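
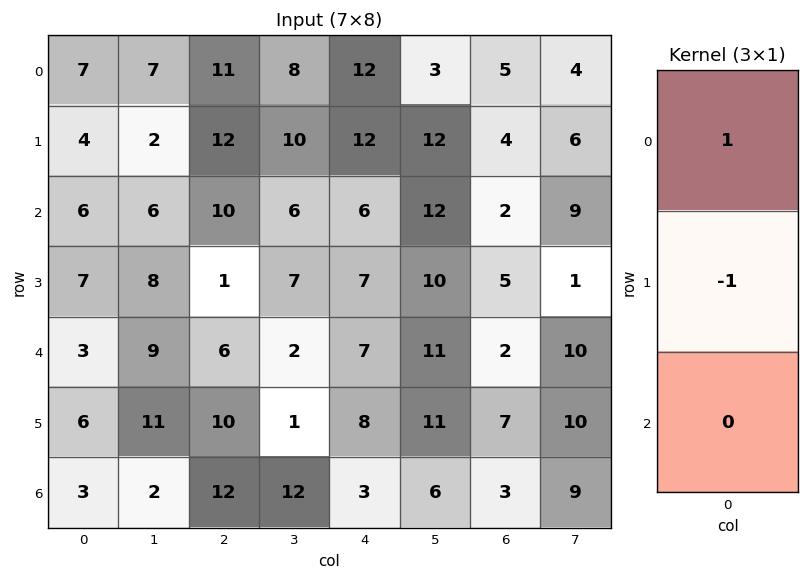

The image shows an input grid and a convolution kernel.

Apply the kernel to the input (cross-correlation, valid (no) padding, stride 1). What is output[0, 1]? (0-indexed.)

5

The receptive field on the input at this output position is [7 / 2 / 6]. Elementwise product with the kernel and sum: 7·1 + 2·-1.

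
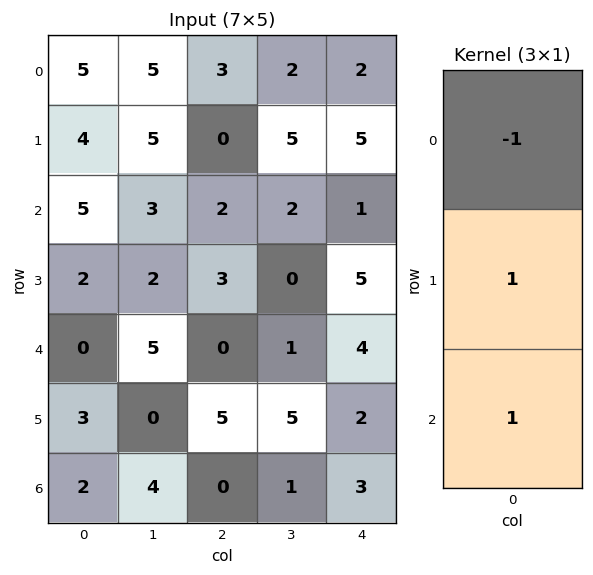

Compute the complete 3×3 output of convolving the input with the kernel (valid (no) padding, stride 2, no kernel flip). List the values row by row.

Output[0,0]: The receptive field on the input at this output position is [5 / 4 / 5]. Elementwise product with the kernel and sum: 5·-1 + 4·1 + 5·1.
Output[0,1]: The receptive field on the input at this output position is [3 / 0 / 2]. Elementwise product with the kernel and sum: 3·-1 + 0·1 + 2·1.

4 -1 4
-3 1 8
5 5 1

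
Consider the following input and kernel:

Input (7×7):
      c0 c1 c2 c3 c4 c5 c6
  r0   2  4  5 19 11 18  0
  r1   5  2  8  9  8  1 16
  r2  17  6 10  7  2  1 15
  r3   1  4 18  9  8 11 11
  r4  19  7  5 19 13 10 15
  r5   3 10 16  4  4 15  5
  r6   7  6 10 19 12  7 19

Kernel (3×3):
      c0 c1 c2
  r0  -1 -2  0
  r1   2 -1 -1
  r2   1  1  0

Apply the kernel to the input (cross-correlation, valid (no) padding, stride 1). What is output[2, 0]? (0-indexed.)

-23

The receptive field on the input at this output position is [17 6 10 / 1 4 18 / 19 7 5]. Elementwise product with the kernel and sum: 17·-1 + 6·-2 + 1·2 + 4·-1 + 18·-1 + 19·1 + 7·1.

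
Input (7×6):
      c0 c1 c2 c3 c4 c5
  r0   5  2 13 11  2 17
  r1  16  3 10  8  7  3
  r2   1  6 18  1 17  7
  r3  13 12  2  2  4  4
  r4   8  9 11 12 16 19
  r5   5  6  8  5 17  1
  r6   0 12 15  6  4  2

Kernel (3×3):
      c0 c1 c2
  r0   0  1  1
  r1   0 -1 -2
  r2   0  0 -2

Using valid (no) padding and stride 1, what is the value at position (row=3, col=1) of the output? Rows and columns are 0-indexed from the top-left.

-41

The receptive field on the input at this output position is [12 2 2 / 9 11 12 / 6 8 5]. Elementwise product with the kernel and sum: 2·1 + 2·1 + 11·-1 + 12·-2 + 5·-2.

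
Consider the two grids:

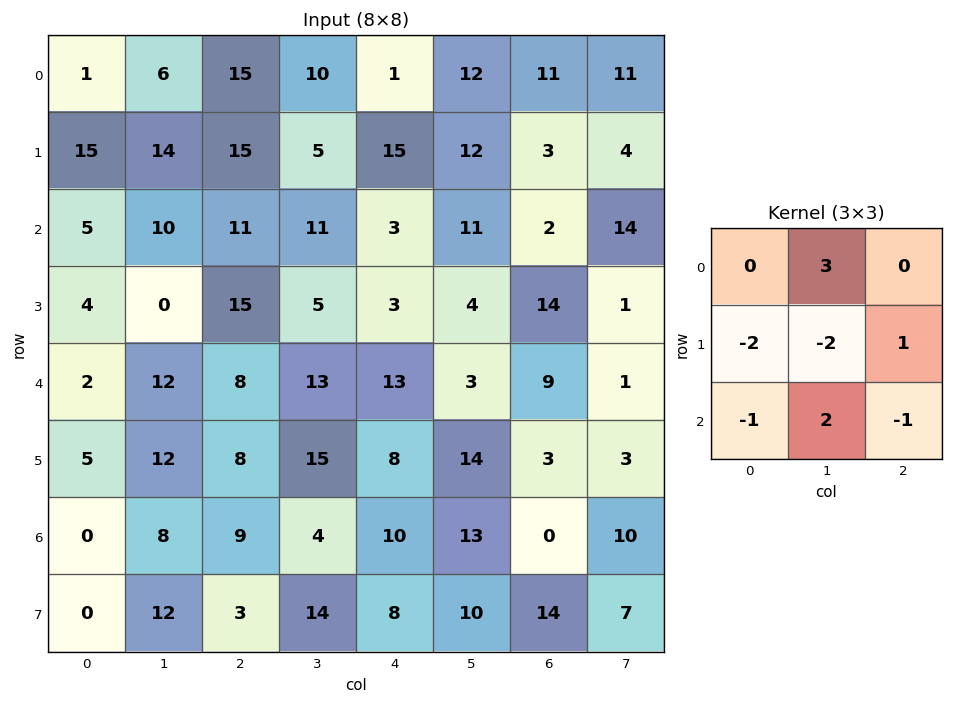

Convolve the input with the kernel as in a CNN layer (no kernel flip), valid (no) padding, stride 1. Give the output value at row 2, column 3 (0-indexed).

The receptive field on the input at this output position is [11 3 11 / 5 3 4 / 13 13 3]. Elementwise product with the kernel and sum: 3·3 + 5·-2 + 3·-2 + 4·1 + 13·-1 + 13·2 + 3·-1.

7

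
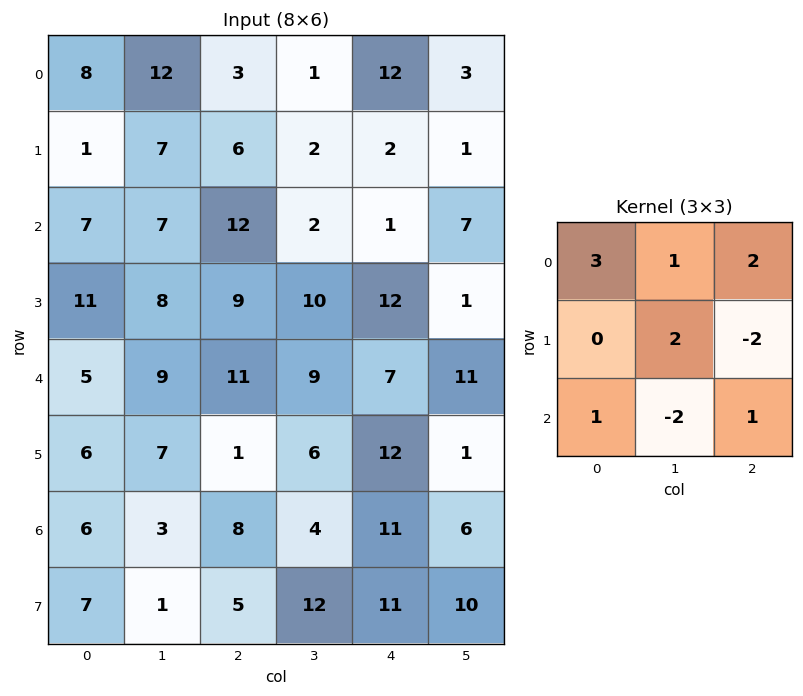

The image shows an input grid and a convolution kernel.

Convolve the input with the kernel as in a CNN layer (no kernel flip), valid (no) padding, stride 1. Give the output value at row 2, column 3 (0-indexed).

The receptive field on the input at this output position is [2 1 7 / 10 12 1 / 9 7 11]. Elementwise product with the kernel and sum: 2·3 + 1·1 + 7·2 + 12·2 + 1·-2 + 9·1 + 7·-2 + 11·1.

49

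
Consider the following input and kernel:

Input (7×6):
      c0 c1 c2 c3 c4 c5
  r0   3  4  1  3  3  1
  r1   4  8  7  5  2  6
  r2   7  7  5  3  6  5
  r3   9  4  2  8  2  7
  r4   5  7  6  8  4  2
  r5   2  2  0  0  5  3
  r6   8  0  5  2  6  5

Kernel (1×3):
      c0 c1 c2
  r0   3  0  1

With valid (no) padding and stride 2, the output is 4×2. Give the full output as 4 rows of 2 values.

Output[0,0]: The receptive field on the input at this output position is [3 4 1]. Elementwise product with the kernel and sum: 3·3 + 1·1.

10 6
26 21
21 22
29 21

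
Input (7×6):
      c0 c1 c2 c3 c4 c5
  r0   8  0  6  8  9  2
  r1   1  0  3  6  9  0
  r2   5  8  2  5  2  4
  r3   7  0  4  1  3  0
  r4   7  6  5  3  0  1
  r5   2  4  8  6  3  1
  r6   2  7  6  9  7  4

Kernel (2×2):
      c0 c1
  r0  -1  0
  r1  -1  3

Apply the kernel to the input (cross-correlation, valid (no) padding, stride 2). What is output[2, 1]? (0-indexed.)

5

The receptive field on the input at this output position is [5 3 / 8 6]. Elementwise product with the kernel and sum: 5·-1 + 8·-1 + 6·3.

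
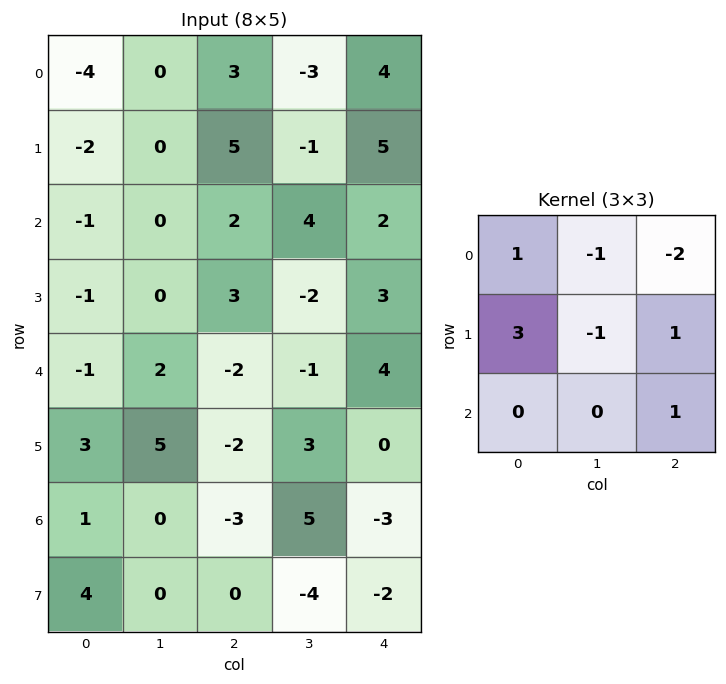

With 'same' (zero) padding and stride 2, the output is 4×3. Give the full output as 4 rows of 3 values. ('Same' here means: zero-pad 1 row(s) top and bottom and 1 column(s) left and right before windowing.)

4 -7 -13
3 -3 4
9 11 -12
-14 5 21

Output[0,0]: The receptive field on the zero-padded input at this output position is [0 0 0 / 0 -4 0 / 0 -2 0]. Elementwise product with the kernel and sum: 0·1 + 0·-1 + 0·-2 + 0·3 + -4·-1 + 0·1 + 0·1.
Output[0,1]: The receptive field on the zero-padded input at this output position is [0 0 0 / 0 3 -3 / 0 5 -1]. Elementwise product with the kernel and sum: 0·1 + 0·-1 + 0·-2 + 0·3 + 3·-1 + -3·1 + -1·1.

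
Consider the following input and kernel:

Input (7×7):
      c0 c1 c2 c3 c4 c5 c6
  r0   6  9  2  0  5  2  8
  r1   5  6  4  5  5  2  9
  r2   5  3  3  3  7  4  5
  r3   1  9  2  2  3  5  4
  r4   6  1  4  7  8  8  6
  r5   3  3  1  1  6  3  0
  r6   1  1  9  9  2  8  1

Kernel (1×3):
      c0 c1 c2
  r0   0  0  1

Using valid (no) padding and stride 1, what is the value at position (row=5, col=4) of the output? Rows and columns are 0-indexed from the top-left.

0

The receptive field on the input at this output position is [6 3 0]. Elementwise product with the kernel and sum: 0·1.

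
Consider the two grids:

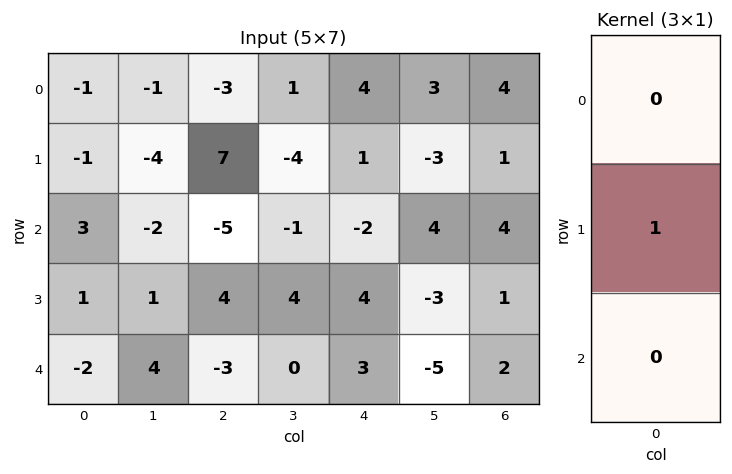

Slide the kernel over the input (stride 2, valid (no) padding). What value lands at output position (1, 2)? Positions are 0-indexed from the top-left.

4

The receptive field on the input at this output position is [-2 / 4 / 3]. Elementwise product with the kernel and sum: 4·1.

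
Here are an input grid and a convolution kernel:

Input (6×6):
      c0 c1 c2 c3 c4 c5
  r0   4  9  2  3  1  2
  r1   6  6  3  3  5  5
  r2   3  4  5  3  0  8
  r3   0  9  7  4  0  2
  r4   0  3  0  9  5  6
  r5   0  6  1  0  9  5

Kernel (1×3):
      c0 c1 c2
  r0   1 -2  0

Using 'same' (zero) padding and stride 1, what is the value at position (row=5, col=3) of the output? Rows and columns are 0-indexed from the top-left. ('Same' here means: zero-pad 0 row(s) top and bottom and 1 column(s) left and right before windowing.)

The receptive field on the zero-padded input at this output position is [1 0 9]. Elementwise product with the kernel and sum: 1·1 + 0·-2.

1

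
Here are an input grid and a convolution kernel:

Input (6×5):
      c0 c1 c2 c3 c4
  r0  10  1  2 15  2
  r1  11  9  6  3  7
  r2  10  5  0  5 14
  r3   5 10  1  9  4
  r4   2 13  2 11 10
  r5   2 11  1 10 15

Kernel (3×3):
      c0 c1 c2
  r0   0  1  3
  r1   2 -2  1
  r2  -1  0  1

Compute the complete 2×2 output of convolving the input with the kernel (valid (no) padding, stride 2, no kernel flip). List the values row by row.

Output[0,0]: The receptive field on the input at this output position is [10 1 2 / 11 9 6 / 10 5 0]. Elementwise product with the kernel and sum: 1·1 + 2·3 + 11·2 + 9·-2 + 6·1 + 10·-1 + 0·1.
Output[0,1]: The receptive field on the input at this output position is [2 15 2 / 6 3 7 / 0 5 14]. Elementwise product with the kernel and sum: 15·1 + 2·3 + 6·2 + 3·-2 + 7·1 + 0·-1 + 14·1.

7 48
-4 43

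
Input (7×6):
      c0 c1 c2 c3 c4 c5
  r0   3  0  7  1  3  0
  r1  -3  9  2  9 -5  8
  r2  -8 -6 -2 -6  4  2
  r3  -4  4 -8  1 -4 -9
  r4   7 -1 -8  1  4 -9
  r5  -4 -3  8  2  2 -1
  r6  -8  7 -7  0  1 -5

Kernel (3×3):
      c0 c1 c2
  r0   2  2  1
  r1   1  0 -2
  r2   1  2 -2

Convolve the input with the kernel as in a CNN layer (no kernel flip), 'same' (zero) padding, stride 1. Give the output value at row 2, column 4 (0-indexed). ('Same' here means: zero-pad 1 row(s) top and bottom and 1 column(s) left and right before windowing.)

17

The receptive field on the zero-padded input at this output position is [9 -5 8 / -6 4 2 / 1 -4 -9]. Elementwise product with the kernel and sum: 9·2 + -5·2 + 8·1 + -6·1 + 2·-2 + 1·1 + -4·2 + -9·-2.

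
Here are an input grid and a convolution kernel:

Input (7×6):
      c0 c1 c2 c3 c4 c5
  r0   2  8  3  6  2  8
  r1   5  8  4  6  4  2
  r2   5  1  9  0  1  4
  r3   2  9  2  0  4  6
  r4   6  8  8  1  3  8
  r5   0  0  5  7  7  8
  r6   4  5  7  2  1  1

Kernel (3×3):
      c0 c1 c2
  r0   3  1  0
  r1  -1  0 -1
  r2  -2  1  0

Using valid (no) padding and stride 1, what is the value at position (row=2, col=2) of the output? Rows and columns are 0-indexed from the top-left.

6

The receptive field on the input at this output position is [9 0 1 / 2 0 4 / 8 1 3]. Elementwise product with the kernel and sum: 9·3 + 0·1 + 2·-1 + 4·-1 + 8·-2 + 1·1.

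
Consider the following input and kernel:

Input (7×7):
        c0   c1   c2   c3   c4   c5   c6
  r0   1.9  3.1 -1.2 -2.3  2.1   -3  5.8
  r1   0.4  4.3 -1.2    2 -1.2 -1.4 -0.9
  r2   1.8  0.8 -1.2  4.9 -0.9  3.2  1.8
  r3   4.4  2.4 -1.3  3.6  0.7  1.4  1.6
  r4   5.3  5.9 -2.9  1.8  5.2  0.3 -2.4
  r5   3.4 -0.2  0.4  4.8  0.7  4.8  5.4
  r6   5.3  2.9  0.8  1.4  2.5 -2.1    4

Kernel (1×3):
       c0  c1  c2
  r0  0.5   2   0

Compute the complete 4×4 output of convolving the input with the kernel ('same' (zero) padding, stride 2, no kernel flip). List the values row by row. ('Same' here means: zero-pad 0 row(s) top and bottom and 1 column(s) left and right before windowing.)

3.8 -0.85 3.05 10.1
3.6 -2 0.65 5.2
10.6 -2.85 11.3 -4.65
10.6 3.05 5.7 6.95

Output[0,0]: The receptive field on the zero-padded input at this output position is [0 1.9 3.1]. Elementwise product with the kernel and sum: 0·0.5 + 1.9·2.
Output[0,1]: The receptive field on the zero-padded input at this output position is [3.1 -1.2 -2.3]. Elementwise product with the kernel and sum: 3.1·0.5 + -1.2·2.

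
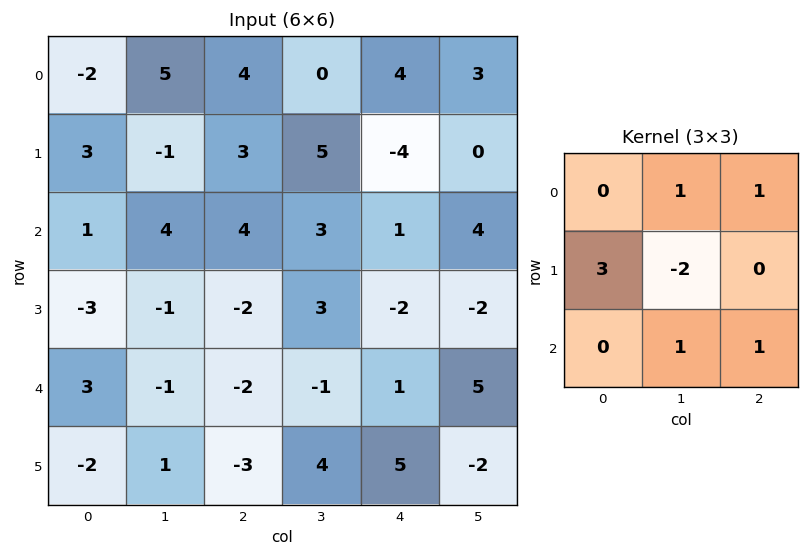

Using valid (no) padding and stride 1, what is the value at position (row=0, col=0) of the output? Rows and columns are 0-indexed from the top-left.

The receptive field on the input at this output position is [-2 5 4 / 3 -1 3 / 1 4 4]. Elementwise product with the kernel and sum: 5·1 + 4·1 + 3·3 + -1·-2 + 4·1 + 4·1.

28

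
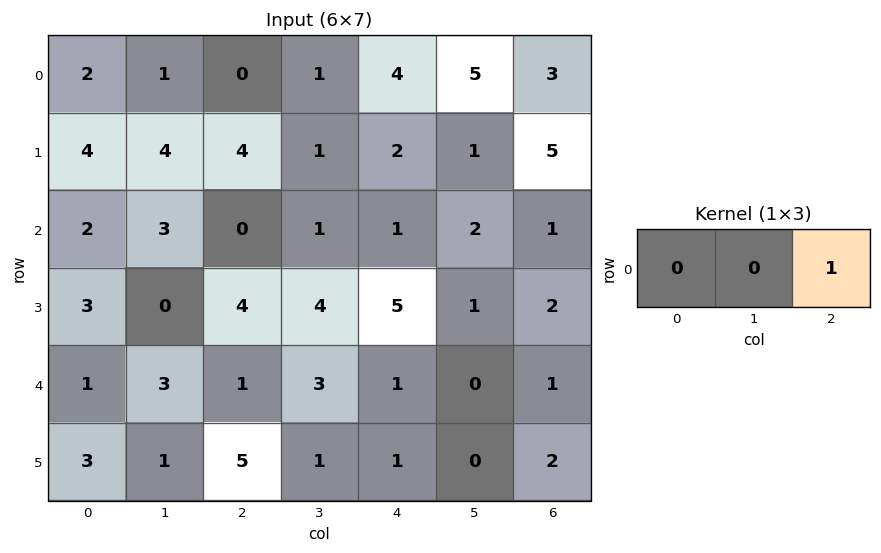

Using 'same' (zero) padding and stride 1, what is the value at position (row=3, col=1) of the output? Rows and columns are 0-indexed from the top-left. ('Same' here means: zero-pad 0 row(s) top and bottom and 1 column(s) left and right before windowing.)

The receptive field on the zero-padded input at this output position is [3 0 4]. Elementwise product with the kernel and sum: 4·1.

4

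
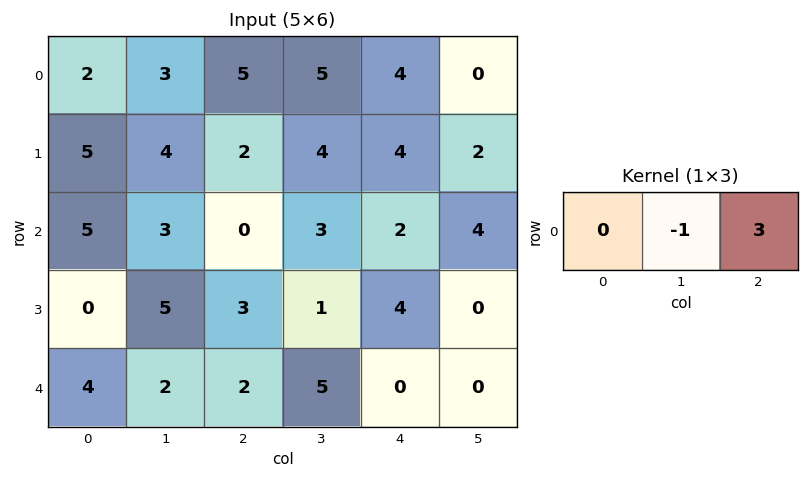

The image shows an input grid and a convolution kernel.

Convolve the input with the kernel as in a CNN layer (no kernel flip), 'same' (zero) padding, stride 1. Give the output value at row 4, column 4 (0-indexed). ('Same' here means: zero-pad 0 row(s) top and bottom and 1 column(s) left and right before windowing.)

0

The receptive field on the zero-padded input at this output position is [5 0 0]. Elementwise product with the kernel and sum: 0·-1 + 0·3.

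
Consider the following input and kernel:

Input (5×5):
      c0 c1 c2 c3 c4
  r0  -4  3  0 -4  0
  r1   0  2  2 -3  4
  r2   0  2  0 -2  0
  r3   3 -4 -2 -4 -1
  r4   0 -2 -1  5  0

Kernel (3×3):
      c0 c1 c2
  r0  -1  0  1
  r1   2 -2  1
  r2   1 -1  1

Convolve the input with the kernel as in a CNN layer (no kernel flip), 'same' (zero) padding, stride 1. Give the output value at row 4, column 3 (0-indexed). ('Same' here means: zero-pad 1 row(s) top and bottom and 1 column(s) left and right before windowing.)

-11

The receptive field on the zero-padded input at this output position is [-2 -4 -1 / -1 5 0 / 0 0 0]. Elementwise product with the kernel and sum: -2·-1 + -1·1 + -1·2 + 5·-2 + 0·1 + 0·1 + 0·-1 + 0·1.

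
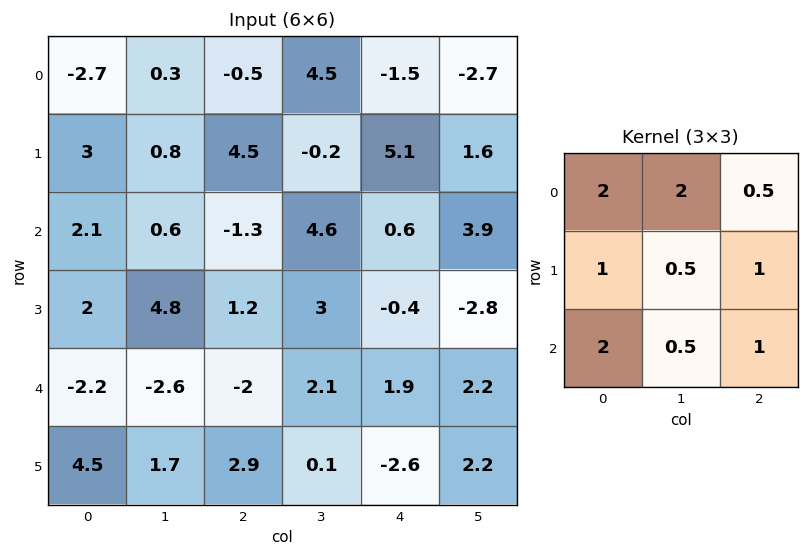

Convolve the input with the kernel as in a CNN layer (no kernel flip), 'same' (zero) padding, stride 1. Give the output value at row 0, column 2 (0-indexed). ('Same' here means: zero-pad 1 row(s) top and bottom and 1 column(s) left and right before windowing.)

8.2

The receptive field on the zero-padded input at this output position is [0 0 0 / 0.3 -0.5 4.5 / 0.8 4.5 -0.2]. Elementwise product with the kernel and sum: 0·2 + 0·2 + 0·0.5 + 0.3·1 + -0.5·0.5 + 4.5·1 + 0.8·2 + 4.5·0.5 + -0.2·1.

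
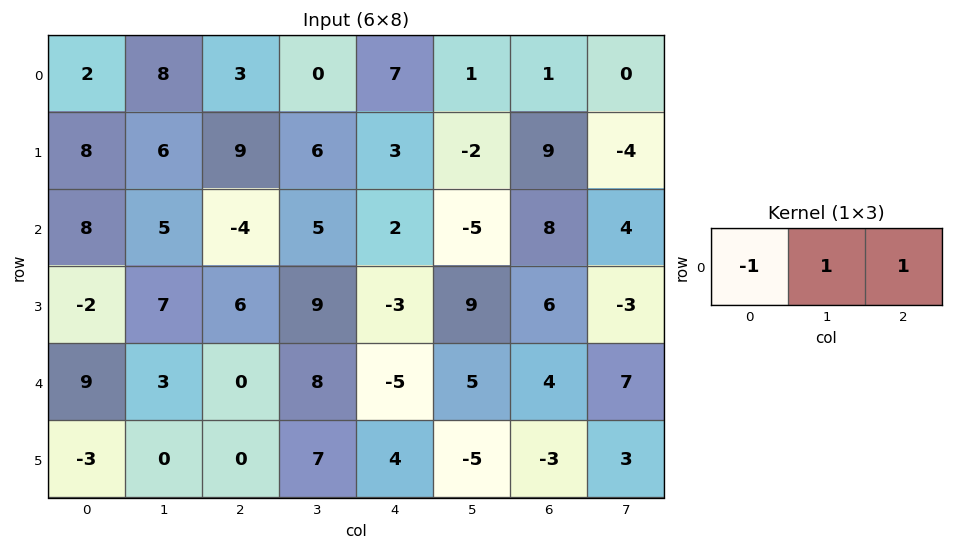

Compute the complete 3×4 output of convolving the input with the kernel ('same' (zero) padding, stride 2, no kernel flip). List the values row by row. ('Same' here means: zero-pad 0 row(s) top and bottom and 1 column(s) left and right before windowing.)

Output[0,0]: The receptive field on the zero-padded input at this output position is [0 2 8]. Elementwise product with the kernel and sum: 0·-1 + 2·1 + 8·1.
Output[0,1]: The receptive field on the zero-padded input at this output position is [8 3 0]. Elementwise product with the kernel and sum: 8·-1 + 3·1 + 0·1.

10 -5 8 0
13 -4 -8 17
12 5 -8 6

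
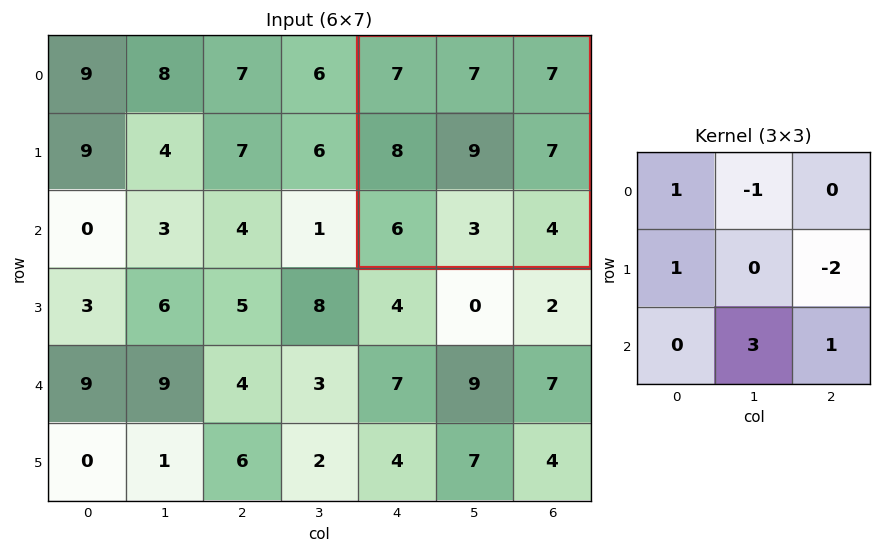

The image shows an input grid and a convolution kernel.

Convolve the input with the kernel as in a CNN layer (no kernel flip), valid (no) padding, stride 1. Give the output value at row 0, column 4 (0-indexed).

7

The receptive field on the input at this output position is [7 7 7 / 8 9 7 / 6 3 4]. Elementwise product with the kernel and sum: 7·1 + 7·-1 + 8·1 + 7·-2 + 3·3 + 4·1.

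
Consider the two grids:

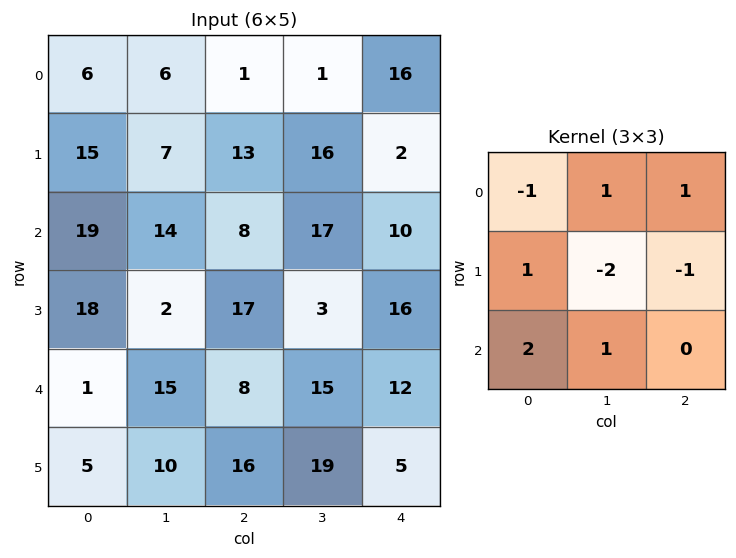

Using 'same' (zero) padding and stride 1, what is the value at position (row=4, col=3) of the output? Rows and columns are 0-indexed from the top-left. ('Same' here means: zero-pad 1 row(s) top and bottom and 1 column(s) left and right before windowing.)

19

The receptive field on the zero-padded input at this output position is [17 3 16 / 8 15 12 / 16 19 5]. Elementwise product with the kernel and sum: 17·-1 + 3·1 + 16·1 + 8·1 + 15·-2 + 12·-1 + 16·2 + 19·1.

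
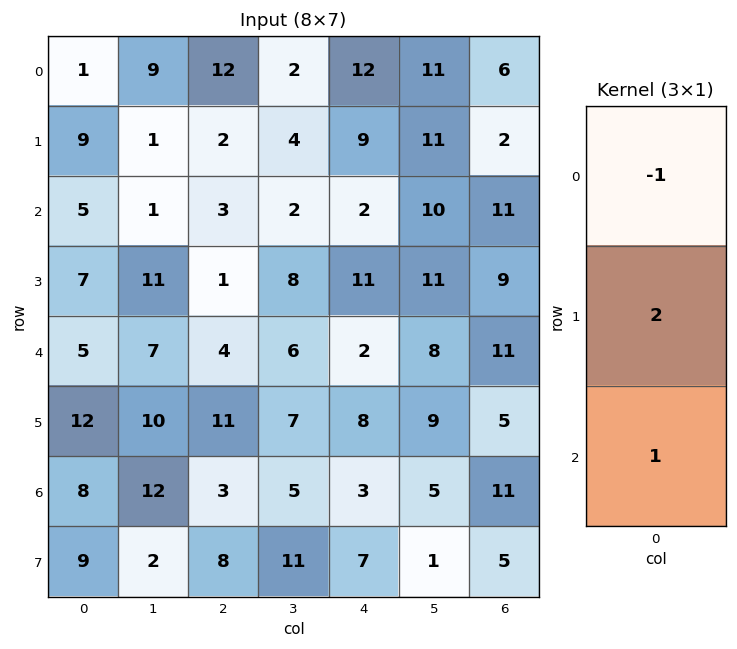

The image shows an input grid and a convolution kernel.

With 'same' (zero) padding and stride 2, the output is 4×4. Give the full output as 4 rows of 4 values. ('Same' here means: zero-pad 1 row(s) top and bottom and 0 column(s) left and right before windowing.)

Output[0,0]: The receptive field on the zero-padded input at this output position is [0 / 1 / 9]. Elementwise product with the kernel and sum: 0·-1 + 1·2 + 9·1.

11 26 33 14
8 5 6 29
15 18 1 18
13 3 5 22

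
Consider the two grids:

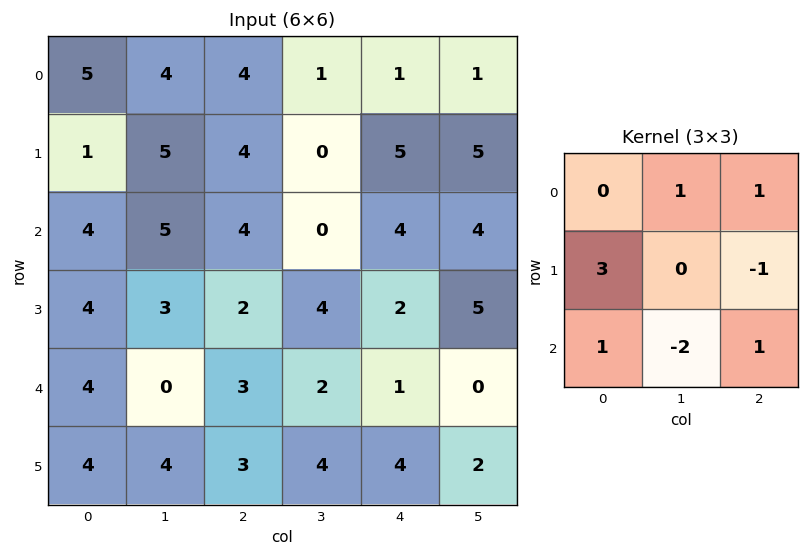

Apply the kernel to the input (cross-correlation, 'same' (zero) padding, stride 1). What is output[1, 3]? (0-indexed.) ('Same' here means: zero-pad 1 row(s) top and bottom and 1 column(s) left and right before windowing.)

17

The receptive field on the zero-padded input at this output position is [4 1 1 / 4 0 5 / 4 0 4]. Elementwise product with the kernel and sum: 1·1 + 1·1 + 4·3 + 5·-1 + 4·1 + 0·-2 + 4·1.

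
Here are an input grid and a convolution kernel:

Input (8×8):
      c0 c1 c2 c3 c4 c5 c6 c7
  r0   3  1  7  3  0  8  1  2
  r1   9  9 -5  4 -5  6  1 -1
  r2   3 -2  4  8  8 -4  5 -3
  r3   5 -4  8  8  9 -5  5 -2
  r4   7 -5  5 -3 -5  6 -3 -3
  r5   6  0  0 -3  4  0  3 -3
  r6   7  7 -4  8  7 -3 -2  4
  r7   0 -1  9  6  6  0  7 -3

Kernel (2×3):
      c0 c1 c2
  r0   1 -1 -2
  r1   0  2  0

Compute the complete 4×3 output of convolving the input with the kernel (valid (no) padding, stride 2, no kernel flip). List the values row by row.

Output[0,0]: The receptive field on the input at this output position is [3 1 7 / 9 9 -5]. Elementwise product with the kernel and sum: 3·1 + 1·-1 + 7·-2 + 9·2.
Output[0,1]: The receptive field on the input at this output position is [7 3 0 / -5 4 -5]. Elementwise product with the kernel and sum: 7·1 + 3·-1 + 0·-2 + 4·2.

6 12 2
-11 -4 -8
2 12 -5
6 -14 14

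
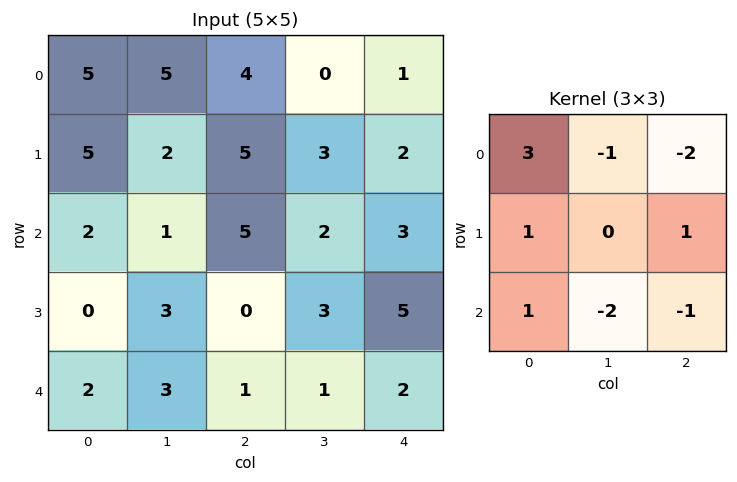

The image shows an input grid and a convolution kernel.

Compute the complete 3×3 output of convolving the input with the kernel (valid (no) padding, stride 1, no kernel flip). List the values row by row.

7 5 15
4 -2 5
-10 0 9

Output[0,0]: The receptive field on the input at this output position is [5 5 4 / 5 2 5 / 2 1 5]. Elementwise product with the kernel and sum: 5·3 + 5·-1 + 4·-2 + 5·1 + 5·1 + 2·1 + 1·-2 + 5·-1.
Output[0,1]: The receptive field on the input at this output position is [5 4 0 / 2 5 3 / 1 5 2]. Elementwise product with the kernel and sum: 5·3 + 4·-1 + 0·-2 + 2·1 + 3·1 + 1·1 + 5·-2 + 2·-1.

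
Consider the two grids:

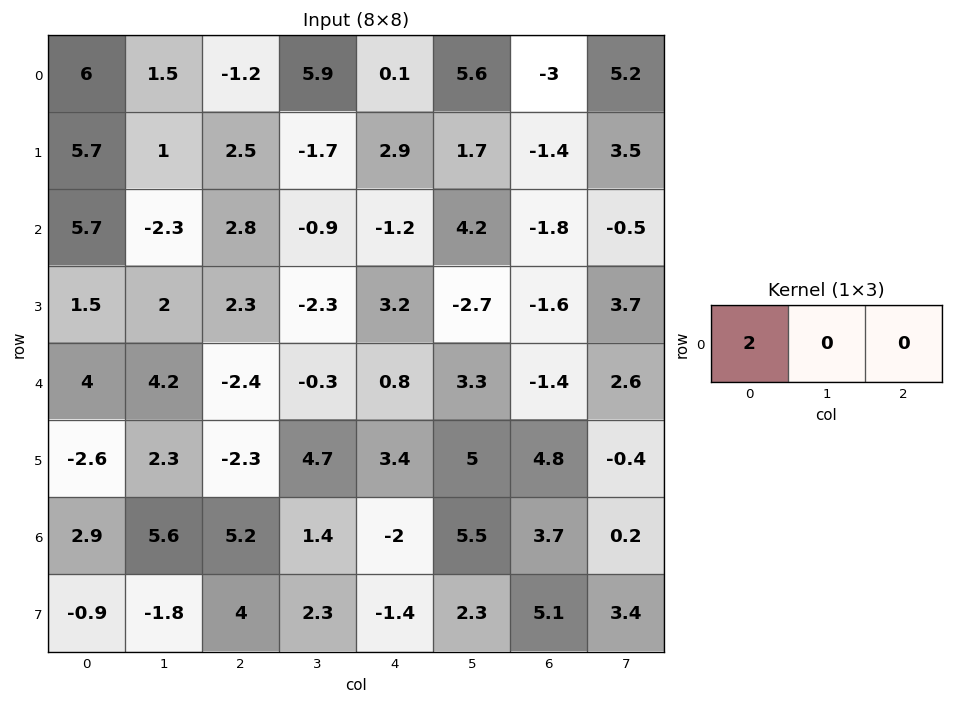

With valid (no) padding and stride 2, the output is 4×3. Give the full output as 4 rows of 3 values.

Output[0,0]: The receptive field on the input at this output position is [6 1.5 -1.2]. Elementwise product with the kernel and sum: 6·2.

12 -2.4 0.2
11.4 5.6 -2.4
8 -4.8 1.6
5.8 10.4 -4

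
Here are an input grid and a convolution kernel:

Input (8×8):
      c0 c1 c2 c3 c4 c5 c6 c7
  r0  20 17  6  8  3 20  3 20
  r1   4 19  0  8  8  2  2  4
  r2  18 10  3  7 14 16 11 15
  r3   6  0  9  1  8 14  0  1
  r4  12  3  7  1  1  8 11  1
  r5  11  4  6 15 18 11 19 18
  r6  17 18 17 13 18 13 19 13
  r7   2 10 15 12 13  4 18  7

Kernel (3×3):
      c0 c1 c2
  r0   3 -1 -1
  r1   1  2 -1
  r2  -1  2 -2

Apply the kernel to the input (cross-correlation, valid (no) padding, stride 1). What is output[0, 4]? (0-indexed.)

The receptive field on the input at this output position is [3 20 3 / 8 2 2 / 14 16 11]. Elementwise product with the kernel and sum: 3·3 + 20·-1 + 3·-1 + 8·1 + 2·2 + 2·-1 + 14·-1 + 16·2 + 11·-2.

-8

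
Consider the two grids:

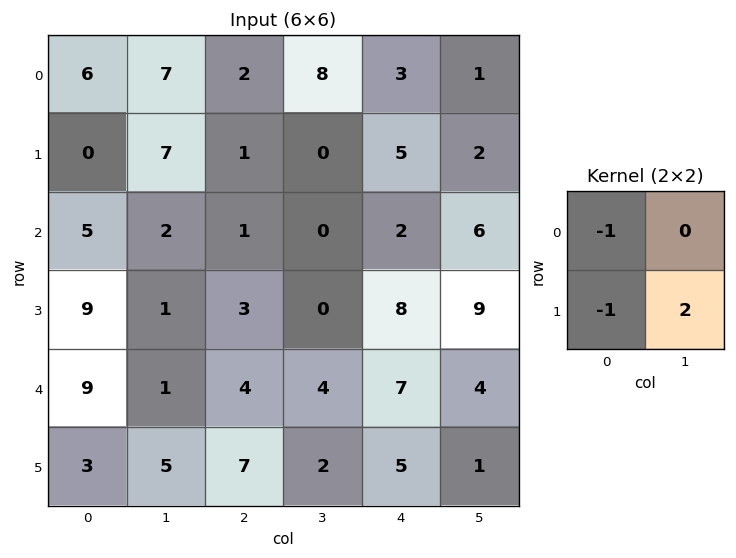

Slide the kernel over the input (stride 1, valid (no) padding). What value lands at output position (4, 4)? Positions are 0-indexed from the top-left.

-10

The receptive field on the input at this output position is [7 4 / 5 1]. Elementwise product with the kernel and sum: 7·-1 + 5·-1 + 1·2.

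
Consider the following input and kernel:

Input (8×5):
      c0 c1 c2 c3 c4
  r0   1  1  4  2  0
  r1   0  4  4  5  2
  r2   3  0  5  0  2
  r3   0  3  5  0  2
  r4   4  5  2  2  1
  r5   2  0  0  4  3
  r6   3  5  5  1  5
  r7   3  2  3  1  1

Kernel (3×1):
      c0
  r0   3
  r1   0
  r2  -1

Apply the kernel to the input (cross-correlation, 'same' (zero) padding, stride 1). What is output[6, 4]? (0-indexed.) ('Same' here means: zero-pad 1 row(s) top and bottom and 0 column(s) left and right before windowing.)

8

The receptive field on the zero-padded input at this output position is [3 / 5 / 1]. Elementwise product with the kernel and sum: 3·3 + 1·-1.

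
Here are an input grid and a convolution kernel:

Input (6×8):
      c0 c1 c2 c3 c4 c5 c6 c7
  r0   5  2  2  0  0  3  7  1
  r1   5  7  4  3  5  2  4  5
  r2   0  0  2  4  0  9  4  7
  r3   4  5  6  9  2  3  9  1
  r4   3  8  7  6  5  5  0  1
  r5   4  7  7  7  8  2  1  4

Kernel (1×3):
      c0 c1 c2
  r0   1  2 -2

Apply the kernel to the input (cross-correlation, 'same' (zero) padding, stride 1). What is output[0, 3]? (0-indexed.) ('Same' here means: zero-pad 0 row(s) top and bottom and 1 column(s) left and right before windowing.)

The receptive field on the zero-padded input at this output position is [2 0 0]. Elementwise product with the kernel and sum: 2·1 + 0·2 + 0·-2.

2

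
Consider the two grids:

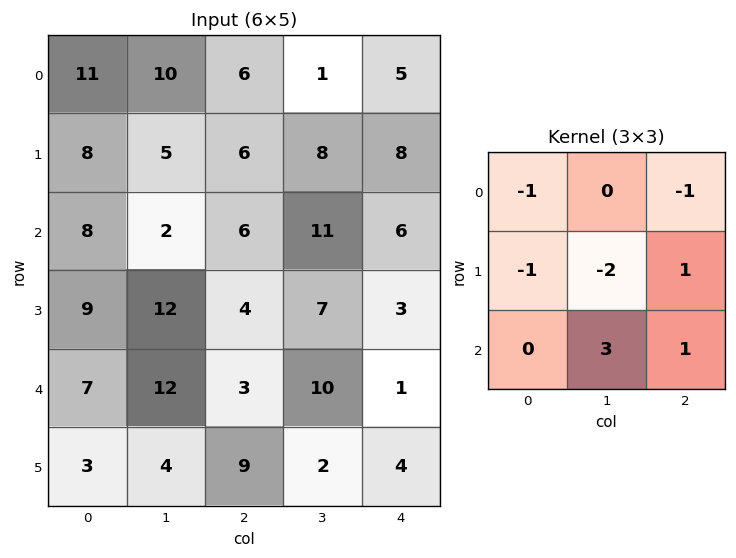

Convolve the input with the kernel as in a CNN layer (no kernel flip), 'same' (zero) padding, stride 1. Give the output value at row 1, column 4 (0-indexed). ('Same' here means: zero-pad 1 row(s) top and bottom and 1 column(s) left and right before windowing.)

The receptive field on the zero-padded input at this output position is [1 5 0 / 8 8 0 / 11 6 0]. Elementwise product with the kernel and sum: 1·-1 + 0·-1 + 8·-1 + 8·-2 + 0·1 + 6·3 + 0·1.

-7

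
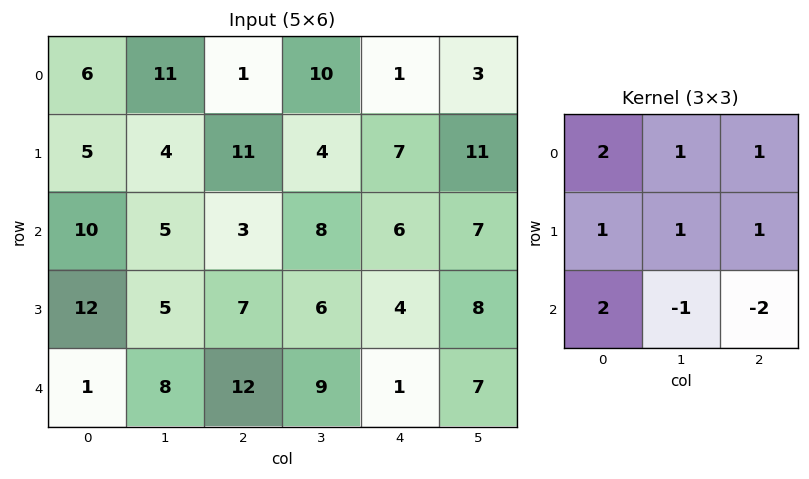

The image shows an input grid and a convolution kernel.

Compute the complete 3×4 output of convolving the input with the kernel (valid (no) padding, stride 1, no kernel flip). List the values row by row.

Output[0,0]: The receptive field on the input at this output position is [6 11 1 / 5 4 11 / 10 5 3]. Elementwise product with the kernel and sum: 6·2 + 11·1 + 1·1 + 5·1 + 4·1 + 11·1 + 10·2 + 5·-1 + 3·-2.

53 43 21 42
48 30 50 39
22 25 50 50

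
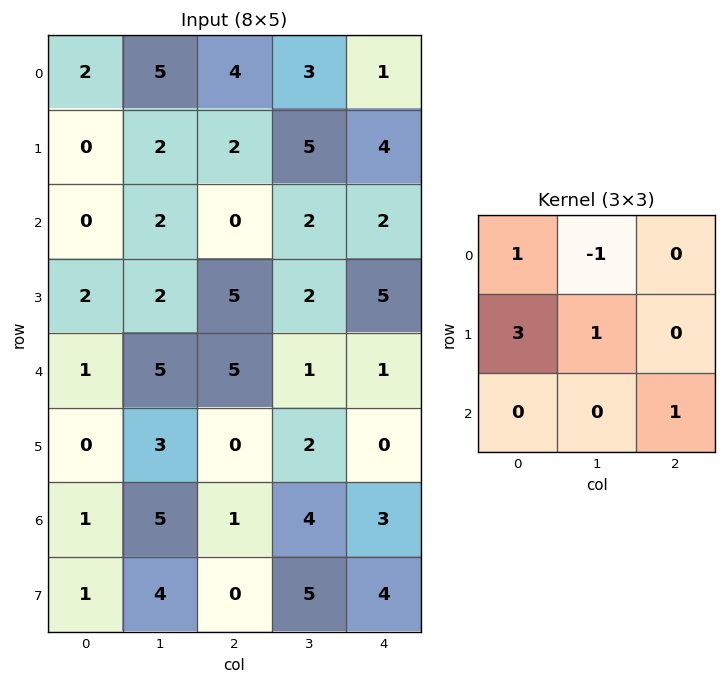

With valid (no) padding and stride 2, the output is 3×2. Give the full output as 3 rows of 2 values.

-1 14
11 16
0 9

Output[0,0]: The receptive field on the input at this output position is [2 5 4 / 0 2 2 / 0 2 0]. Elementwise product with the kernel and sum: 2·1 + 5·-1 + 0·3 + 2·1 + 0·1.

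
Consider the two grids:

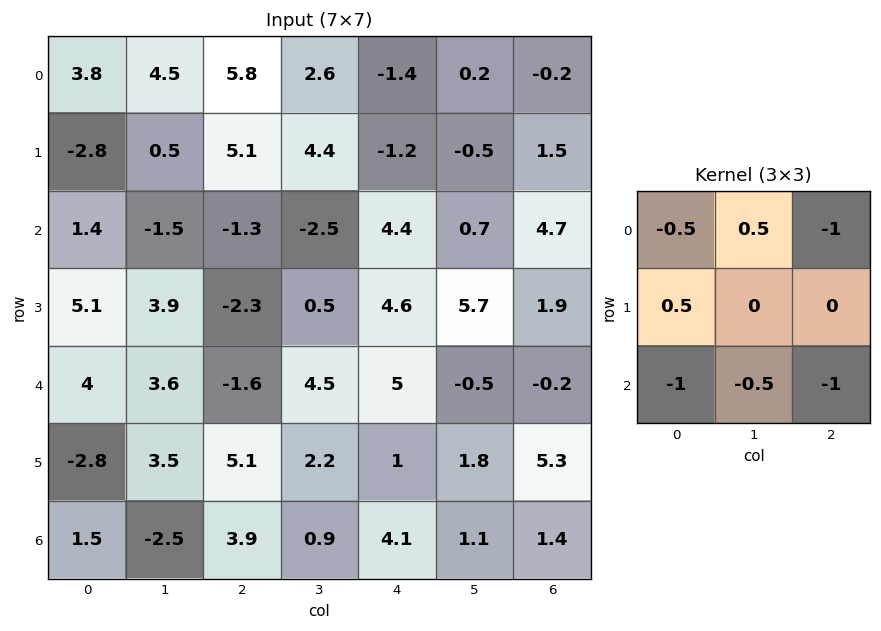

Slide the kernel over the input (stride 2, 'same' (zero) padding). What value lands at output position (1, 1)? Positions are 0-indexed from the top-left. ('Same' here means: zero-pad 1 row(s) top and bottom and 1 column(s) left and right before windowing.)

-6.1

The receptive field on the zero-padded input at this output position is [0.5 5.1 4.4 / -1.5 -1.3 -2.5 / 3.9 -2.3 0.5]. Elementwise product with the kernel and sum: 0.5·-0.5 + 5.1·0.5 + 4.4·-1 + -1.5·0.5 + 3.9·-1 + -2.3·-0.5 + 0.5·-1.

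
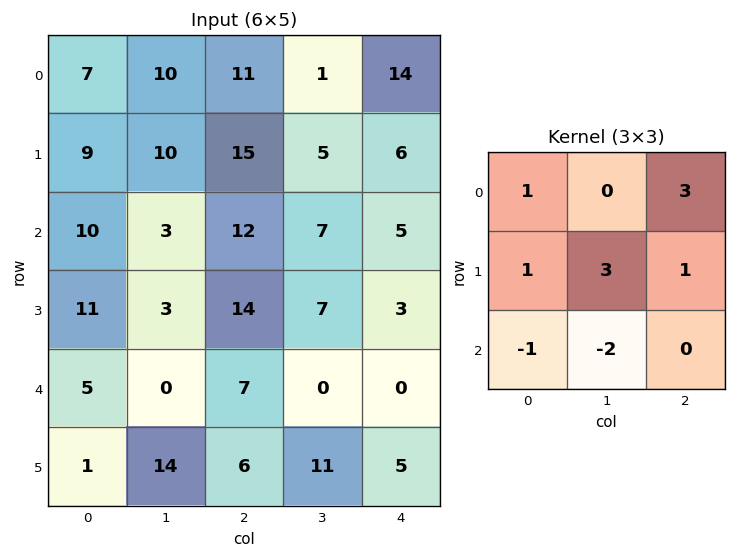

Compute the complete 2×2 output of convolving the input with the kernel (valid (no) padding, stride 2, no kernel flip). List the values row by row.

Output[0,0]: The receptive field on the input at this output position is [7 10 11 / 9 10 15 / 10 3 12]. Elementwise product with the kernel and sum: 7·1 + 11·3 + 9·1 + 10·3 + 15·1 + 10·-1 + 3·-2.

78 63
75 58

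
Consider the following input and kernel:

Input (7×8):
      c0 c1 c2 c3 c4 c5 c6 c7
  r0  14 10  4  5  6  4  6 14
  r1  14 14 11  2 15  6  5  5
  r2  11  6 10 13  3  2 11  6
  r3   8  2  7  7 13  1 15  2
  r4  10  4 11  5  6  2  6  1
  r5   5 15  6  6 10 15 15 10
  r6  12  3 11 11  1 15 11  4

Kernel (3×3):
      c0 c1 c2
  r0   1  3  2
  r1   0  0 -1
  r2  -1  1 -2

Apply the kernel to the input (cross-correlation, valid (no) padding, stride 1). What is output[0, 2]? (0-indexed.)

The receptive field on the input at this output position is [4 5 6 / 11 2 15 / 10 13 3]. Elementwise product with the kernel and sum: 4·1 + 5·3 + 6·2 + 15·-1 + 10·-1 + 13·1 + 3·-2.

13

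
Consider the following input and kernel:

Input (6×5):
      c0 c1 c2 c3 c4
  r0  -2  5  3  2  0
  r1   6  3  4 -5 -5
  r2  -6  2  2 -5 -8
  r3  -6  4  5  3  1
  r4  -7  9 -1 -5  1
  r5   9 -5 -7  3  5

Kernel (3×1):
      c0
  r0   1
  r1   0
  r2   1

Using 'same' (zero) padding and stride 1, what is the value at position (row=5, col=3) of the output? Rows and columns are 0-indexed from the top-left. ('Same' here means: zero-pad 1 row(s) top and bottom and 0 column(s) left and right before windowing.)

The receptive field on the zero-padded input at this output position is [-5 / 3 / 0]. Elementwise product with the kernel and sum: -5·1 + 0·1.

-5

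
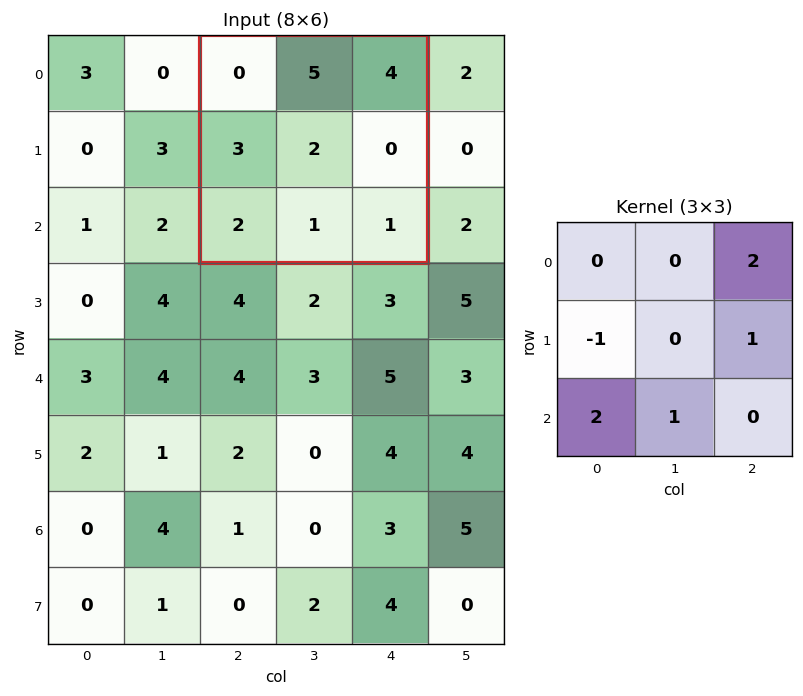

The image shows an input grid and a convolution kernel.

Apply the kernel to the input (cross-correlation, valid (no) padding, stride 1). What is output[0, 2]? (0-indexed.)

The receptive field on the input at this output position is [0 5 4 / 3 2 0 / 2 1 1]. Elementwise product with the kernel and sum: 4·2 + 3·-1 + 0·1 + 2·2 + 1·1.

10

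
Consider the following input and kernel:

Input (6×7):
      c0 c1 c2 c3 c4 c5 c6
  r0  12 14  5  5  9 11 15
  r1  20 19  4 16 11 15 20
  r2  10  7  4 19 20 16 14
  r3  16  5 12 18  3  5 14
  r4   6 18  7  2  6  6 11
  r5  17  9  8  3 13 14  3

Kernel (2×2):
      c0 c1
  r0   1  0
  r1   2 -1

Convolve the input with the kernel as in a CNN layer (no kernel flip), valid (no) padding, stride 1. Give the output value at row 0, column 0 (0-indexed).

33

The receptive field on the input at this output position is [12 14 / 20 19]. Elementwise product with the kernel and sum: 12·1 + 20·2 + 19·-1.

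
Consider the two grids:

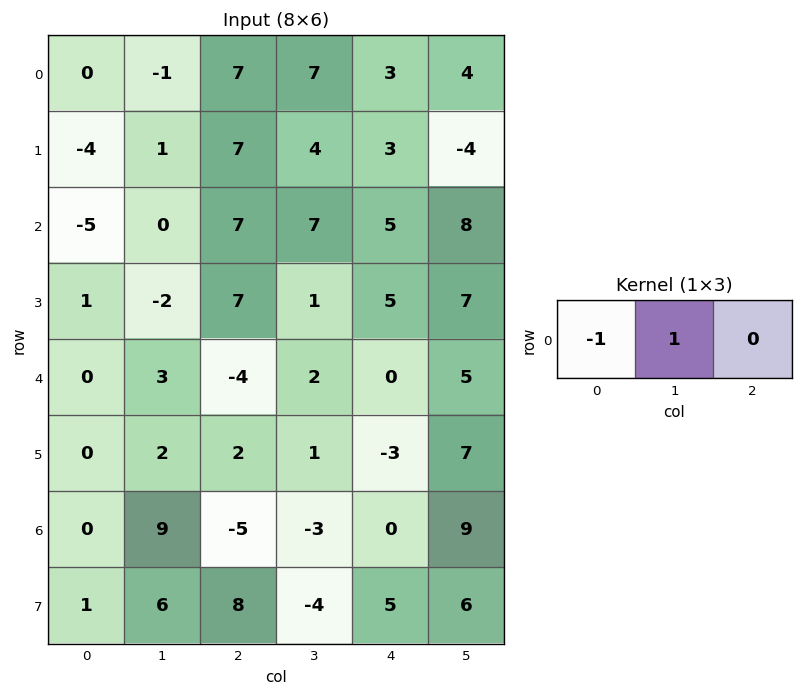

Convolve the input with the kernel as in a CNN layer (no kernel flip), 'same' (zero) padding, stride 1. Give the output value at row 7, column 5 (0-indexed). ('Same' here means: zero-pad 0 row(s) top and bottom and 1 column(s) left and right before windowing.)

1

The receptive field on the zero-padded input at this output position is [5 6 0]. Elementwise product with the kernel and sum: 5·-1 + 6·1.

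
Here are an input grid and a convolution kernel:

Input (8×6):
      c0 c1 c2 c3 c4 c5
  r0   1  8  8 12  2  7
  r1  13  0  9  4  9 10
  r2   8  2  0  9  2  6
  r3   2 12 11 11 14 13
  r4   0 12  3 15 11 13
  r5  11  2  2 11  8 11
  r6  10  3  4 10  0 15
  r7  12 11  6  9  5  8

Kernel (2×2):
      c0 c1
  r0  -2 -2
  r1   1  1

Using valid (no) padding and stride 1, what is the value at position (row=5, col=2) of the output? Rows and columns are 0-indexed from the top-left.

-12

The receptive field on the input at this output position is [2 11 / 4 10]. Elementwise product with the kernel and sum: 2·-2 + 11·-2 + 4·1 + 10·1.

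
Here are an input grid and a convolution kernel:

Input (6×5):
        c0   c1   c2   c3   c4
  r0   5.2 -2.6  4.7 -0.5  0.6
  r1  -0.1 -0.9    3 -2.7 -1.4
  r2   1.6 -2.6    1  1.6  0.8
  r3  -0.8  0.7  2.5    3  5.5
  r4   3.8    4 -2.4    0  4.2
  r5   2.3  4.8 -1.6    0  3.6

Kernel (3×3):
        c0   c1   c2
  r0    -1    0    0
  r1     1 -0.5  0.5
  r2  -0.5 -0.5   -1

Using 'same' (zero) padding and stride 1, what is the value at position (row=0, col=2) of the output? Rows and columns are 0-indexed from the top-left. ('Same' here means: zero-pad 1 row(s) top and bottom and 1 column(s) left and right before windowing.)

The receptive field on the zero-padded input at this output position is [0 0 0 / -2.6 4.7 -0.5 / -0.9 3 -2.7]. Elementwise product with the kernel and sum: 0·-1 + -2.6·1 + 4.7·-0.5 + -0.5·0.5 + -0.9·-0.5 + 3·-0.5 + -2.7·-1.

-3.55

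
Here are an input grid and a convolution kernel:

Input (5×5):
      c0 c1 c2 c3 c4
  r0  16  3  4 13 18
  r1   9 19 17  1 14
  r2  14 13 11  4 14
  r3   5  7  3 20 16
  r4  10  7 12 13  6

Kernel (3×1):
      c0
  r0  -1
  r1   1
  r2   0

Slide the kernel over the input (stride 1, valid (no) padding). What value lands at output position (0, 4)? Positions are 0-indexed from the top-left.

-4

The receptive field on the input at this output position is [18 / 14 / 14]. Elementwise product with the kernel and sum: 18·-1 + 14·1.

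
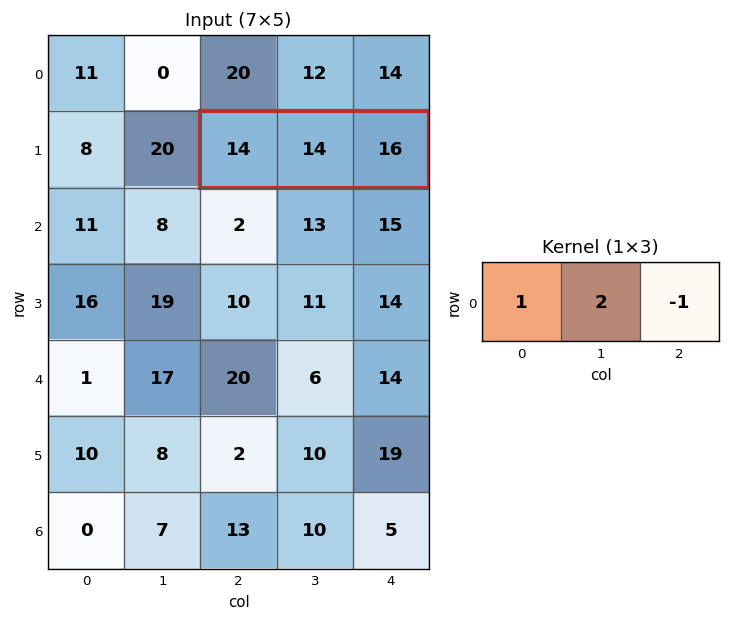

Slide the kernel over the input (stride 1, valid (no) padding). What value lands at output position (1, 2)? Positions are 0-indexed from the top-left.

26

The receptive field on the input at this output position is [14 14 16]. Elementwise product with the kernel and sum: 14·1 + 14·2 + 16·-1.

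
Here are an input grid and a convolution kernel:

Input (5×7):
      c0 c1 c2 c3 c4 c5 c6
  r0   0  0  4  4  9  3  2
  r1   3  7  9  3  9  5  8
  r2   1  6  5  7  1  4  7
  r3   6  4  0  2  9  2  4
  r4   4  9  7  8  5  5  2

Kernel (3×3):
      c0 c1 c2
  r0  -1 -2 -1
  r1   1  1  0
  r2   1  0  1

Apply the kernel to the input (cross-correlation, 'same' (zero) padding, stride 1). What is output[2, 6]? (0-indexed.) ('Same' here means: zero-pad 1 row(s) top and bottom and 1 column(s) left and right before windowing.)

The receptive field on the zero-padded input at this output position is [5 8 0 / 4 7 0 / 2 4 0]. Elementwise product with the kernel and sum: 5·-1 + 8·-2 + 0·-1 + 4·1 + 7·1 + 2·1 + 0·1.

-8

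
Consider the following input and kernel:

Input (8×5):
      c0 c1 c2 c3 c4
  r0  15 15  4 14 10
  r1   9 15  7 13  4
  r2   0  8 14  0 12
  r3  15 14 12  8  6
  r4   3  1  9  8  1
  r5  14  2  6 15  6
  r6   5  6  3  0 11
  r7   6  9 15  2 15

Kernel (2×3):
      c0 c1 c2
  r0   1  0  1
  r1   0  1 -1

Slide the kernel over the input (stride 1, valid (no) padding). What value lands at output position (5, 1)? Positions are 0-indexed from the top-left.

The receptive field on the input at this output position is [2 6 15 / 6 3 0]. Elementwise product with the kernel and sum: 2·1 + 15·1 + 3·1 + 0·-1.

20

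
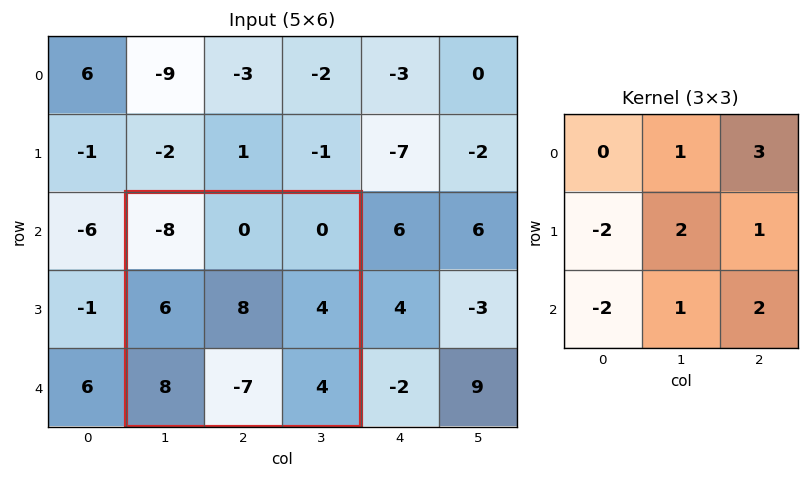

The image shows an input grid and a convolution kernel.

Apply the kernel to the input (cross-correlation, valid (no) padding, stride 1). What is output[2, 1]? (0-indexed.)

-7

The receptive field on the input at this output position is [-8 0 0 / 6 8 4 / 8 -7 4]. Elementwise product with the kernel and sum: 0·1 + 0·3 + 6·-2 + 8·2 + 4·1 + 8·-2 + -7·1 + 4·2.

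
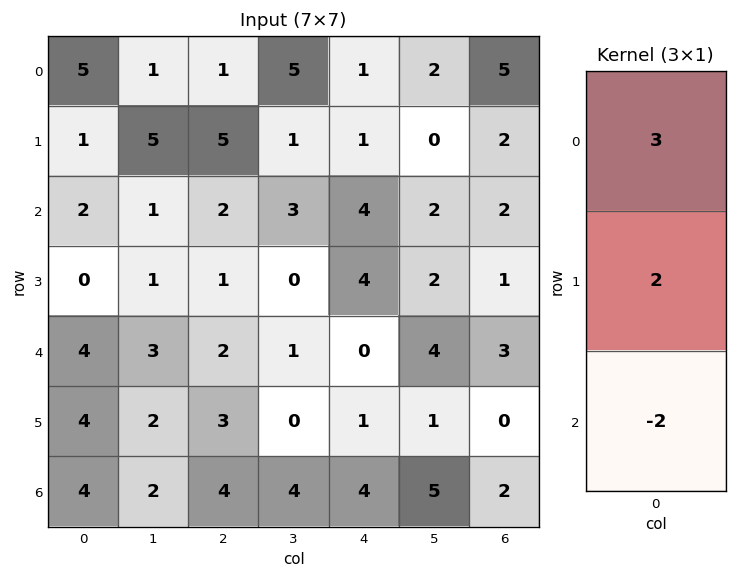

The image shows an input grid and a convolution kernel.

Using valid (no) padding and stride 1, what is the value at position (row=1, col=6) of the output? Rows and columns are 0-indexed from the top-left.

8

The receptive field on the input at this output position is [2 / 2 / 1]. Elementwise product with the kernel and sum: 2·3 + 2·2 + 1·-2.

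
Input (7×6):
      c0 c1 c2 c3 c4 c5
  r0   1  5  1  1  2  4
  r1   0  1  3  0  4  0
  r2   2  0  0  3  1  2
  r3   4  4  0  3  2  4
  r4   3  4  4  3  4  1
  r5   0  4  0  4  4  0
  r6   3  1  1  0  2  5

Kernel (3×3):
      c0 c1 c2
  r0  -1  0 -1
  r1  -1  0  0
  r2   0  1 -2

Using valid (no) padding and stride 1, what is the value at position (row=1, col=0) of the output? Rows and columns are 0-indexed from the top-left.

The receptive field on the input at this output position is [0 1 3 / 2 0 0 / 4 4 0]. Elementwise product with the kernel and sum: 0·-1 + 3·-1 + 2·-1 + 4·1 + 0·-2.

-1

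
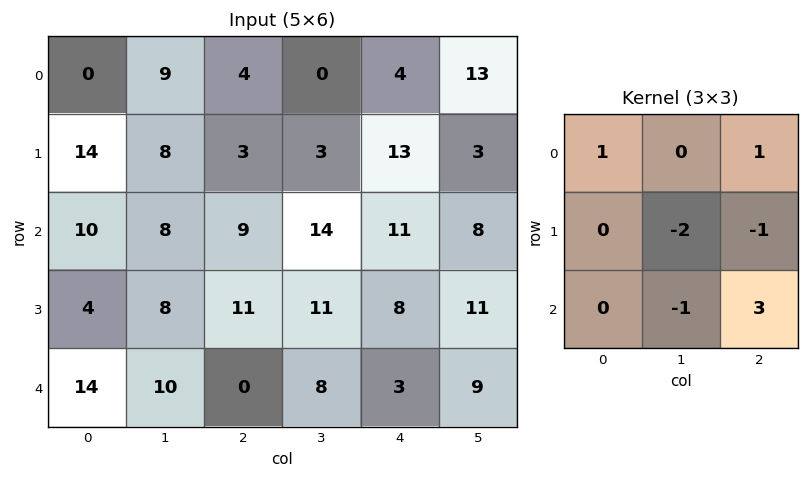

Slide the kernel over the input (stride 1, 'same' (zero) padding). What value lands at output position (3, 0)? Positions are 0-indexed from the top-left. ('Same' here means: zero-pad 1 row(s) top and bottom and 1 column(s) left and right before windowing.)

8

The receptive field on the zero-padded input at this output position is [0 10 8 / 0 4 8 / 0 14 10]. Elementwise product with the kernel and sum: 0·1 + 8·1 + 4·-2 + 8·-1 + 14·-1 + 10·3.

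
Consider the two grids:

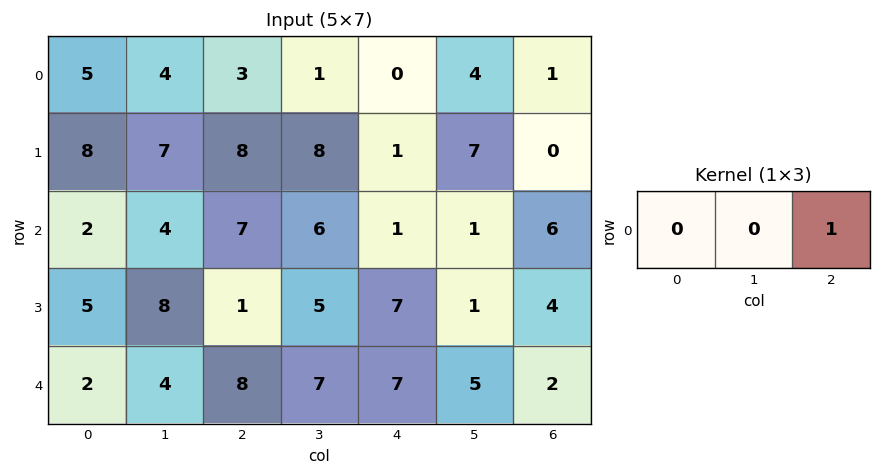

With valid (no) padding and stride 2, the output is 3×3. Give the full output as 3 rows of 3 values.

Output[0,0]: The receptive field on the input at this output position is [5 4 3]. Elementwise product with the kernel and sum: 3·1.

3 0 1
7 1 6
8 7 2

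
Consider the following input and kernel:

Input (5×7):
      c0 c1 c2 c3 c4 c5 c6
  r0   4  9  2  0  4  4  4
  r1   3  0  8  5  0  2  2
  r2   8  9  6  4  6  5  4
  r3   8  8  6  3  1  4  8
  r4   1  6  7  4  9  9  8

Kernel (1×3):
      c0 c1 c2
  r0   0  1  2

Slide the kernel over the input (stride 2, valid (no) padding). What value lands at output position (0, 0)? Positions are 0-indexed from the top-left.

13

The receptive field on the input at this output position is [4 9 2]. Elementwise product with the kernel and sum: 9·1 + 2·2.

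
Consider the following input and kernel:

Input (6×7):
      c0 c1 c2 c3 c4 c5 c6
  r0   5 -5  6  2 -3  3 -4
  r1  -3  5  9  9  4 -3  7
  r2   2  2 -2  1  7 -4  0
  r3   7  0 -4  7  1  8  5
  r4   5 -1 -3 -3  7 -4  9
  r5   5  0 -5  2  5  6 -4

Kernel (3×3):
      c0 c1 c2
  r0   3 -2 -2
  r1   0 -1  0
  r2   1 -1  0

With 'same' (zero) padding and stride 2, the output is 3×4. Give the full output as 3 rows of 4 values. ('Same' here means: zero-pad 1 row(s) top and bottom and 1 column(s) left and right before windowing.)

-2 -10 8 -6
-13 -15 24 -20
-24 2 -7 15

Output[0,0]: The receptive field on the zero-padded input at this output position is [0 0 0 / 0 5 -5 / 0 -3 5]. Elementwise product with the kernel and sum: 0·3 + 0·-2 + 0·-2 + 5·-1 + 0·1 + -3·-1.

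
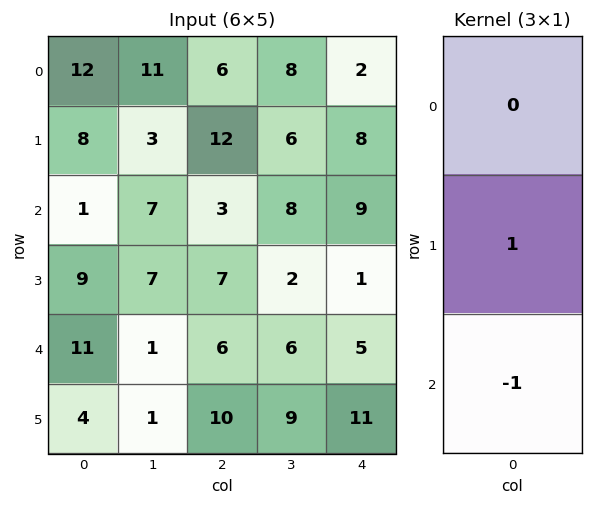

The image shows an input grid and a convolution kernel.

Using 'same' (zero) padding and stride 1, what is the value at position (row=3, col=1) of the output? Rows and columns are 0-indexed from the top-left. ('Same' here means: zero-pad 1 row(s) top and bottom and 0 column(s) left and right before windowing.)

6

The receptive field on the zero-padded input at this output position is [7 / 7 / 1]. Elementwise product with the kernel and sum: 7·1 + 1·-1.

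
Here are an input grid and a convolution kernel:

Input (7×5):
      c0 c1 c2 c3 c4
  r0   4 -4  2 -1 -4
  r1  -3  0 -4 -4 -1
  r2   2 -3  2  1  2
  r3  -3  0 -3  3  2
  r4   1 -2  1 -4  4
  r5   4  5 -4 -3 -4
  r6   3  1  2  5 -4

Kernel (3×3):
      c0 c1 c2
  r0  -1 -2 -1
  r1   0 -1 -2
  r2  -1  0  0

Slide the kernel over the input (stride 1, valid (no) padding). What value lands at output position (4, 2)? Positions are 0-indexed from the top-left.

The receptive field on the input at this output position is [1 -4 4 / -4 -3 -4 / 2 5 -4]. Elementwise product with the kernel and sum: 1·-1 + -4·-2 + 4·-1 + -3·-1 + -4·-2 + 2·-1.

12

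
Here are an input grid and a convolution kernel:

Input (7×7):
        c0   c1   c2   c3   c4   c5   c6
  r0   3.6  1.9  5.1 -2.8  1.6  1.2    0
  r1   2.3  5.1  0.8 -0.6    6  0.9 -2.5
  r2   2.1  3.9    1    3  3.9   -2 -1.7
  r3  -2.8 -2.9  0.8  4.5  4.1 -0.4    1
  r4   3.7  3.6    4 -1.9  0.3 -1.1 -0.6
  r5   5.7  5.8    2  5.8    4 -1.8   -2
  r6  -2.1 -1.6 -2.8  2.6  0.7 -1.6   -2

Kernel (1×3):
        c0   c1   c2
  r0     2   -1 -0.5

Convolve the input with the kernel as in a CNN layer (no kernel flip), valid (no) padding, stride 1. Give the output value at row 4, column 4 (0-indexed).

The receptive field on the input at this output position is [0.3 -1.1 -0.6]. Elementwise product with the kernel and sum: 0.3·2 + -1.1·-1 + -0.6·-0.5.

2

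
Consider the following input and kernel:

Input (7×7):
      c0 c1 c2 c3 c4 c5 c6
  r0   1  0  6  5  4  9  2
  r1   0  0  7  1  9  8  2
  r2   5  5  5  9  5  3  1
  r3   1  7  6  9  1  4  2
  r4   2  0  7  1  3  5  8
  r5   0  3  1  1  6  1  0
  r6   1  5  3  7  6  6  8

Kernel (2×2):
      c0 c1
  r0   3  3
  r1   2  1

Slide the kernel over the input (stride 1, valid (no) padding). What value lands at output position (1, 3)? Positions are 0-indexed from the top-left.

53

The receptive field on the input at this output position is [1 9 / 9 5]. Elementwise product with the kernel and sum: 1·3 + 9·3 + 9·2 + 5·1.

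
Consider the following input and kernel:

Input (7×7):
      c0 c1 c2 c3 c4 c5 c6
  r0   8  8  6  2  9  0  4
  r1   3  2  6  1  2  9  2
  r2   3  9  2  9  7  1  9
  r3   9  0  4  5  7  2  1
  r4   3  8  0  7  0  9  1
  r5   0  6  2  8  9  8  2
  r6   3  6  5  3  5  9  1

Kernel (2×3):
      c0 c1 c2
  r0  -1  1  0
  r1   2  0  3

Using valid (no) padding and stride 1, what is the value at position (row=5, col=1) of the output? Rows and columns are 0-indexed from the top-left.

The receptive field on the input at this output position is [6 2 8 / 6 5 3]. Elementwise product with the kernel and sum: 6·-1 + 2·1 + 6·2 + 3·3.

17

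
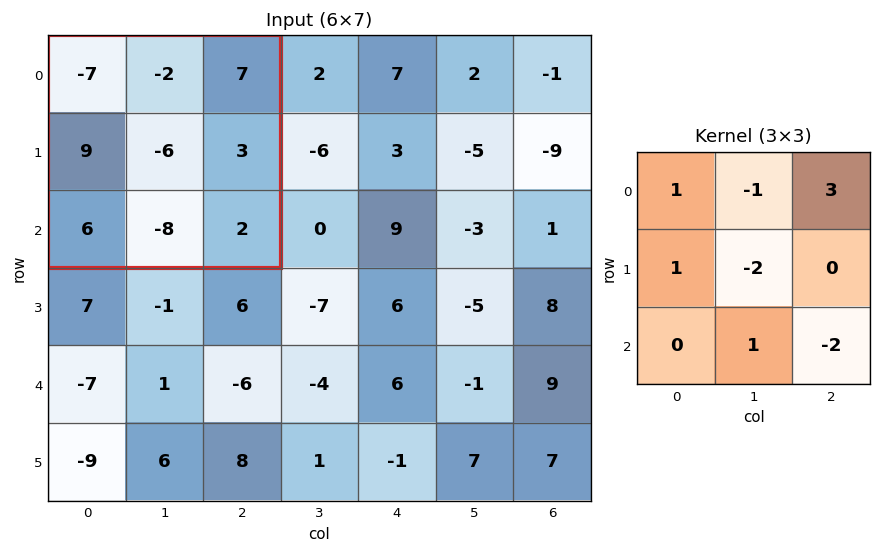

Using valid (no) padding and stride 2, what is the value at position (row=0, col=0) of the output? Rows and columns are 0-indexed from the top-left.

25

The receptive field on the input at this output position is [-7 -2 7 / 9 -6 3 / 6 -8 2]. Elementwise product with the kernel and sum: -7·1 + -2·-1 + 7·3 + 9·1 + -6·-2 + -8·1 + 2·-2.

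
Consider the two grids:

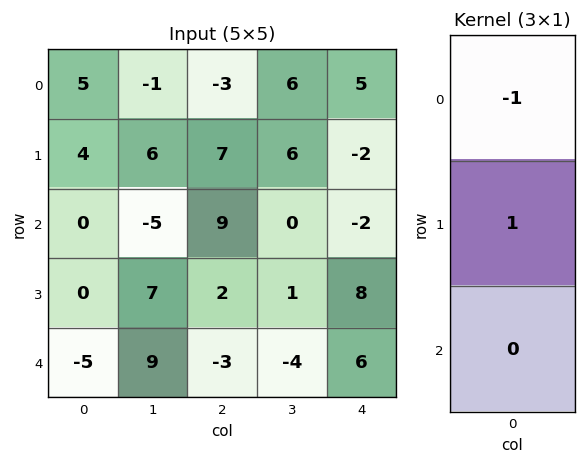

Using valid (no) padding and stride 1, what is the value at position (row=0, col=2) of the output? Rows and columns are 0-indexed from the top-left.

The receptive field on the input at this output position is [-3 / 7 / 9]. Elementwise product with the kernel and sum: -3·-1 + 7·1.

10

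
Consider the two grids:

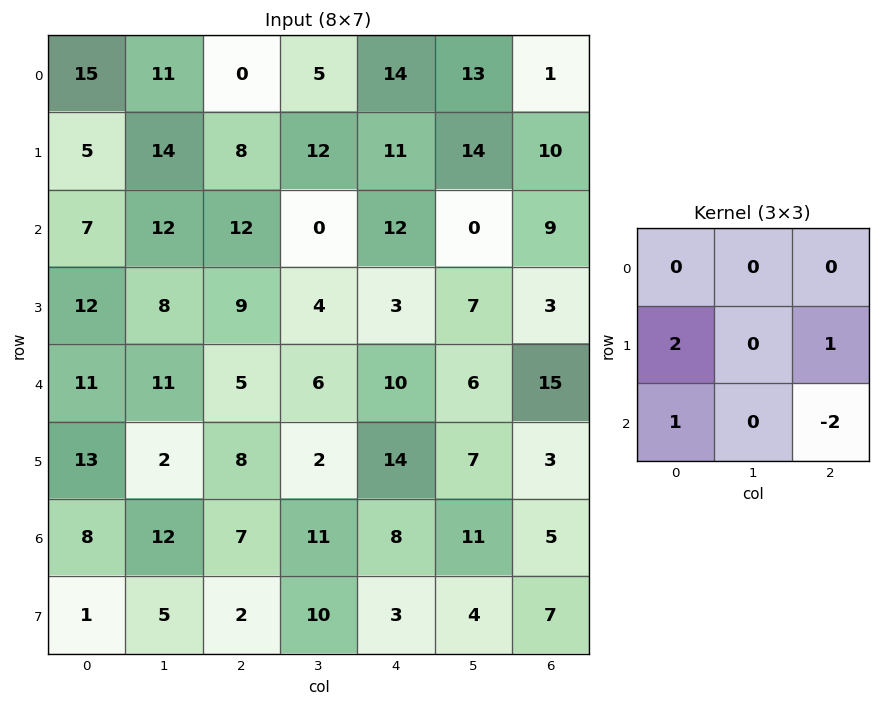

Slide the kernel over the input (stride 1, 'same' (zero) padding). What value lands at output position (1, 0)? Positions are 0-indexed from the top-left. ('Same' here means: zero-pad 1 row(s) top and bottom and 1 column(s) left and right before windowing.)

-10

The receptive field on the zero-padded input at this output position is [0 15 11 / 0 5 14 / 0 7 12]. Elementwise product with the kernel and sum: 0·2 + 14·1 + 0·1 + 12·-2.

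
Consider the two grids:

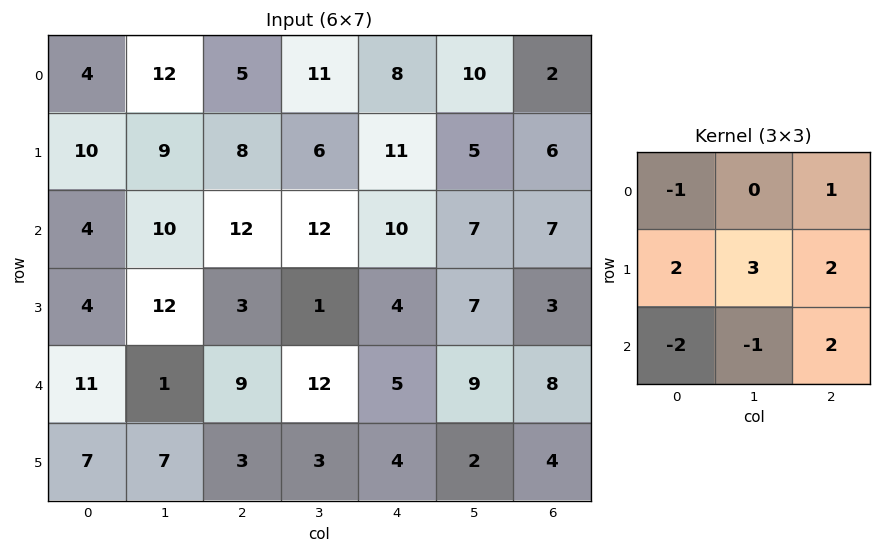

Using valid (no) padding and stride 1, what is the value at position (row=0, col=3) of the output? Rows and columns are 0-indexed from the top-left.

34

The receptive field on the input at this output position is [11 8 10 / 6 11 5 / 12 10 7]. Elementwise product with the kernel and sum: 11·-1 + 10·1 + 6·2 + 11·3 + 5·2 + 12·-2 + 10·-1 + 7·2.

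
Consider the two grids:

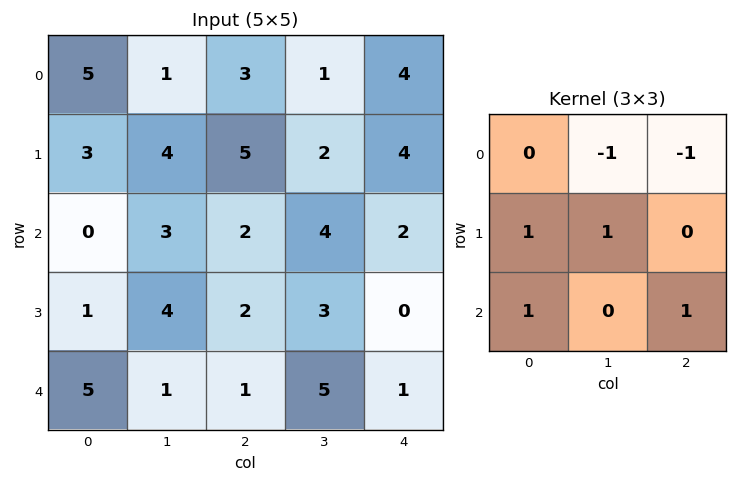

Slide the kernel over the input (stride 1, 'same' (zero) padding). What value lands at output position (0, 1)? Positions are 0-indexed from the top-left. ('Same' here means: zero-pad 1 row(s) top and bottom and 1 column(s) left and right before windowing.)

14

The receptive field on the zero-padded input at this output position is [0 0 0 / 5 1 3 / 3 4 5]. Elementwise product with the kernel and sum: 0·-1 + 0·-1 + 5·1 + 1·1 + 3·1 + 5·1.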